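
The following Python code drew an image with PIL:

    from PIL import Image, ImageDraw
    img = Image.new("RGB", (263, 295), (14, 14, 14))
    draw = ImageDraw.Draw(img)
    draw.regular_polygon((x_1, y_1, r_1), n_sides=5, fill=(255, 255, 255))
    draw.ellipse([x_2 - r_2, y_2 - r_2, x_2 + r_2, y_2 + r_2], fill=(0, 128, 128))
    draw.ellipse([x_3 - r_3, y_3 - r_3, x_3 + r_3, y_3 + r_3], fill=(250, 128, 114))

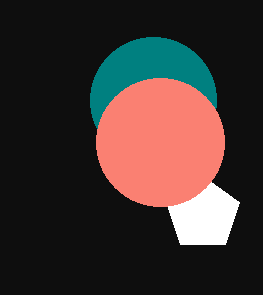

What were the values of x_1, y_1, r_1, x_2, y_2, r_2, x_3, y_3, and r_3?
x_1 = 203
y_1 = 214
r_1 = 38
x_2 = 153
y_2 = 100
r_2 = 63
x_3 = 160
y_3 = 142
r_3 = 64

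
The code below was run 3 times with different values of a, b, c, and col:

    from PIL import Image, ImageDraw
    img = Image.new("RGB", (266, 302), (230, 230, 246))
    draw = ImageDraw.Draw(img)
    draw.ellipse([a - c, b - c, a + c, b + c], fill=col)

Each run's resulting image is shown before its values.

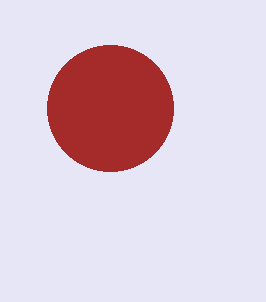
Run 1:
a = 110; b = 108; c = 63; col = 'brown'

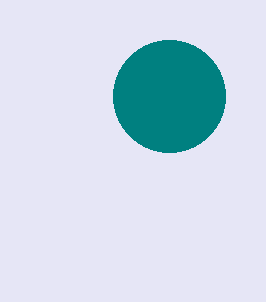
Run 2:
a = 169, b = 96, c = 56, col = 'teal'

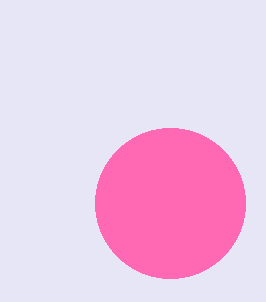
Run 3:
a = 170; b = 203; c = 75; col = 'hotpink'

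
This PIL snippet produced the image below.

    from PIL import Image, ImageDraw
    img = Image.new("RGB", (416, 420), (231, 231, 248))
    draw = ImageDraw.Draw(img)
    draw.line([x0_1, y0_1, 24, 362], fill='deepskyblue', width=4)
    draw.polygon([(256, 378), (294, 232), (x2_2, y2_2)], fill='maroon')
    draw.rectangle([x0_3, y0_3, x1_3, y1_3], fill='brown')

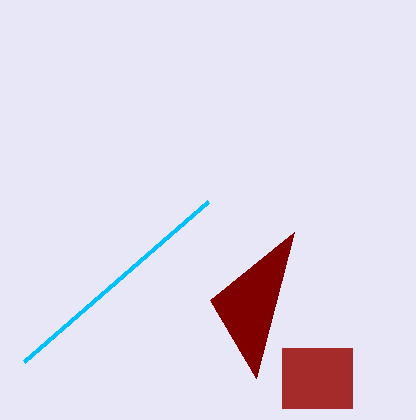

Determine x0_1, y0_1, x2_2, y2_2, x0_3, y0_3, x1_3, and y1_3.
x0_1 = 208; y0_1 = 202; x2_2 = 210; y2_2 = 300; x0_3 = 282; y0_3 = 348; x1_3 = 352; y1_3 = 408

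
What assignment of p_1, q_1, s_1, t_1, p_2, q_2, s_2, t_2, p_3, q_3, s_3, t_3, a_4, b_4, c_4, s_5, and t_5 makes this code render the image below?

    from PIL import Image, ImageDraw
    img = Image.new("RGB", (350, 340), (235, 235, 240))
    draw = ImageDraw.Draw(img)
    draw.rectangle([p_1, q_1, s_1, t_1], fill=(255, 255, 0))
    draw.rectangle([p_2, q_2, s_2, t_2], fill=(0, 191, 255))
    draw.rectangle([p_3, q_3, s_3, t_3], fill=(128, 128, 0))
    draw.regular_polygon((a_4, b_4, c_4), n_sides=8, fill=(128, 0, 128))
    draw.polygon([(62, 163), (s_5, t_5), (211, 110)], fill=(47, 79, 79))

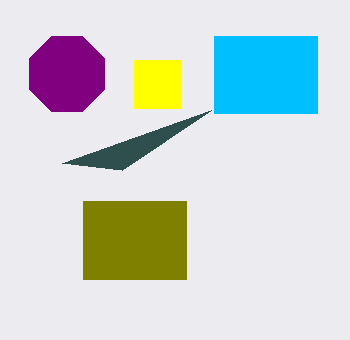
p_1 = 134; q_1 = 60; s_1 = 181; t_1 = 108; p_2 = 214; q_2 = 36; s_2 = 317; t_2 = 113; p_3 = 83; q_3 = 201; s_3 = 186; t_3 = 279; a_4 = 67; b_4 = 74; c_4 = 41; s_5 = 122; t_5 = 170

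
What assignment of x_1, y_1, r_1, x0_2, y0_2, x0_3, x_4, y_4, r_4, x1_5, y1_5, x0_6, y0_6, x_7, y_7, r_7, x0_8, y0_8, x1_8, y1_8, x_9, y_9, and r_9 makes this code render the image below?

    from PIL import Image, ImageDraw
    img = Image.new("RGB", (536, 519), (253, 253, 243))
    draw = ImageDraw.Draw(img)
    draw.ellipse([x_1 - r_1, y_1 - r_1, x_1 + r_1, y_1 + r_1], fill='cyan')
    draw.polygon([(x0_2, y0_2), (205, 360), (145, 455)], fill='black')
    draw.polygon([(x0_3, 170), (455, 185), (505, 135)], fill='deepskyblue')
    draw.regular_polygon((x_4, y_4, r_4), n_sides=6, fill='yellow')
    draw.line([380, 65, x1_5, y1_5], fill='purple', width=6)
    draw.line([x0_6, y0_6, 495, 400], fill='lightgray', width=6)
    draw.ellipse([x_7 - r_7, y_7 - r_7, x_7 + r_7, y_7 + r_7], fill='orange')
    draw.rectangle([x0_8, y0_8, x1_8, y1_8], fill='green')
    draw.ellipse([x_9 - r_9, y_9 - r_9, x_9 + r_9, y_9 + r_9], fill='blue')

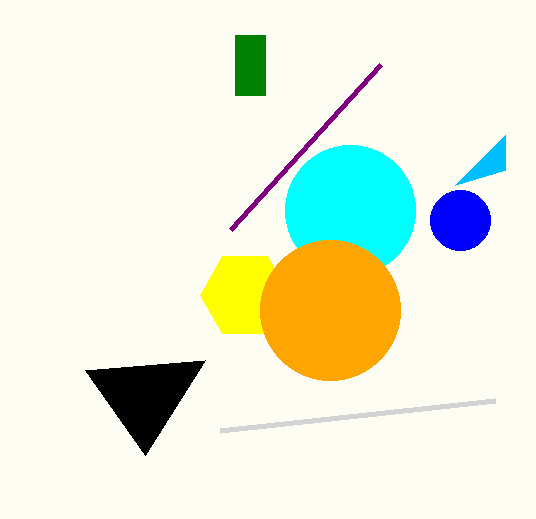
x_1 = 350
y_1 = 210
r_1 = 65
x0_2 = 85
y0_2 = 370
x0_3 = 505
x_4 = 245
y_4 = 295
r_4 = 45
x1_5 = 230
y1_5 = 230
x0_6 = 220
y0_6 = 430
x_7 = 330
y_7 = 310
r_7 = 70
x0_8 = 235
y0_8 = 35
x1_8 = 265
y1_8 = 95
x_9 = 460
y_9 = 220
r_9 = 30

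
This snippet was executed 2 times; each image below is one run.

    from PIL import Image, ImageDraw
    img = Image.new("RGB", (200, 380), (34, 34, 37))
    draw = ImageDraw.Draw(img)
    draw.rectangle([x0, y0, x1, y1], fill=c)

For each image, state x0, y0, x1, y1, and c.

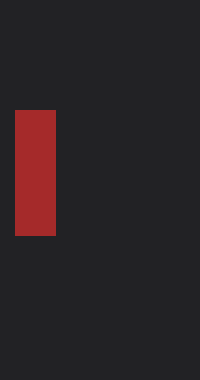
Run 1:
x0 = 15
y0 = 110
x1 = 55
y1 = 235
c = 'brown'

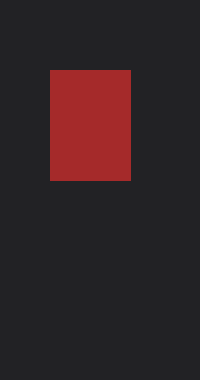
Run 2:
x0 = 50, y0 = 70, x1 = 130, y1 = 180, c = 'brown'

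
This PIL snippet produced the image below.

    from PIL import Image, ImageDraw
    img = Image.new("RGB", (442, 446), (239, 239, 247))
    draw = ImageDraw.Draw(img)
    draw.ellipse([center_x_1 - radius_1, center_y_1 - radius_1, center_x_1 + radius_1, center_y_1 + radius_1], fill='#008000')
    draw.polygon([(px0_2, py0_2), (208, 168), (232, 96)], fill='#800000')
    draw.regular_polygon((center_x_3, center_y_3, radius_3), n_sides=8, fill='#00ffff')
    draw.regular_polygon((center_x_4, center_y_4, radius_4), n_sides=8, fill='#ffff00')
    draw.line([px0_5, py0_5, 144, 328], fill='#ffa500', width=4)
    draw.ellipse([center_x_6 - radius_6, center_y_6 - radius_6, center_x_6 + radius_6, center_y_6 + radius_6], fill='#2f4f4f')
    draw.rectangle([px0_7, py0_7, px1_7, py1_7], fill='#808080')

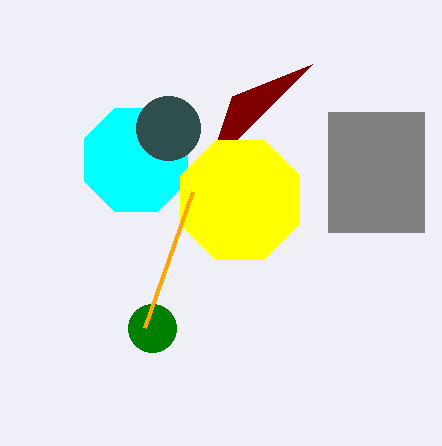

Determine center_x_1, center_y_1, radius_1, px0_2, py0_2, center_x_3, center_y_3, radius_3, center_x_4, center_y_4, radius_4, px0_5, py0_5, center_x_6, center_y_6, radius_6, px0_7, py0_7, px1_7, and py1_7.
center_x_1 = 152
center_y_1 = 328
radius_1 = 24
px0_2 = 312
py0_2 = 64
center_x_3 = 136
center_y_3 = 160
radius_3 = 56
center_x_4 = 240
center_y_4 = 200
radius_4 = 64
px0_5 = 192
py0_5 = 192
center_x_6 = 168
center_y_6 = 128
radius_6 = 32
px0_7 = 328
py0_7 = 112
px1_7 = 424
py1_7 = 232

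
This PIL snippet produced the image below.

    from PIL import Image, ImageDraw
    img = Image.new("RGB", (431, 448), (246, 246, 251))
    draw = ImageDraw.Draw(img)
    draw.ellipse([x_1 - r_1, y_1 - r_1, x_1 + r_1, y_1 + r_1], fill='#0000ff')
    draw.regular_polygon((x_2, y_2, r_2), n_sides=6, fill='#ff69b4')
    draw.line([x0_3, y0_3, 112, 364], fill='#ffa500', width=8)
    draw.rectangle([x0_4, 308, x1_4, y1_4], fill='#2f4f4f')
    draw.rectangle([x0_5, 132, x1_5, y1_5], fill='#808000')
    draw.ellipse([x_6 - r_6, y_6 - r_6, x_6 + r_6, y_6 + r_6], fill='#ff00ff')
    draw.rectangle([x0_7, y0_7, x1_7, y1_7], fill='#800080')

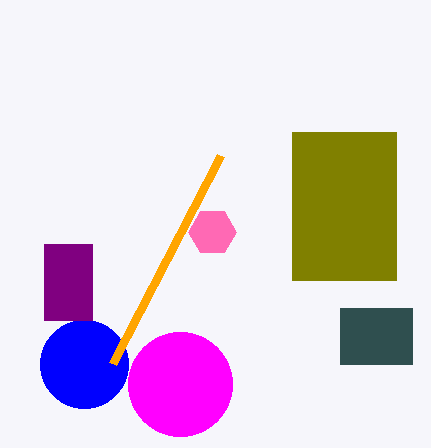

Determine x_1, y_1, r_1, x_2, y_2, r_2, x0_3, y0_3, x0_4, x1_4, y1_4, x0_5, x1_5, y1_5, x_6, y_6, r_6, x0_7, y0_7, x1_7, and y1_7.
x_1 = 84
y_1 = 364
r_1 = 44
x_2 = 212
y_2 = 232
r_2 = 24
x0_3 = 220
y0_3 = 156
x0_4 = 340
x1_4 = 412
y1_4 = 364
x0_5 = 292
x1_5 = 396
y1_5 = 280
x_6 = 180
y_6 = 384
r_6 = 52
x0_7 = 44
y0_7 = 244
x1_7 = 92
y1_7 = 320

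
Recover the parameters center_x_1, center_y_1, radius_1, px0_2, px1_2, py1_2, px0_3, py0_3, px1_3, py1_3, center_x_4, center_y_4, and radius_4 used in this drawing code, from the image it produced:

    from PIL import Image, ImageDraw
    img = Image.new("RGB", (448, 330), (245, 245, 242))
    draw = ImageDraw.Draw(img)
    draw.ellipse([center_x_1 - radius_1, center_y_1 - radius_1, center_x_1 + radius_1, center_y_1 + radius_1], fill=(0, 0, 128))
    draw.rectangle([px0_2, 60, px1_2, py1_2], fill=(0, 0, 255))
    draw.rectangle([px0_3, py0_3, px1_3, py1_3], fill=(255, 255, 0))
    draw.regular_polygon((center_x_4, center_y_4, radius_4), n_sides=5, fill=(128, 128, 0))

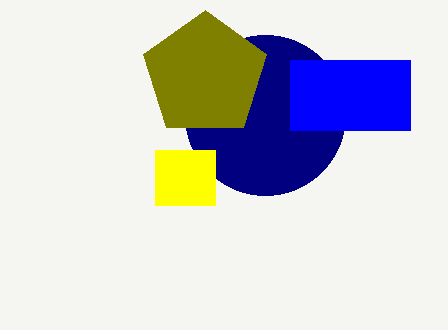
center_x_1 = 265; center_y_1 = 115; radius_1 = 80; px0_2 = 290; px1_2 = 410; py1_2 = 130; px0_3 = 155; py0_3 = 150; px1_3 = 215; py1_3 = 205; center_x_4 = 205; center_y_4 = 75; radius_4 = 65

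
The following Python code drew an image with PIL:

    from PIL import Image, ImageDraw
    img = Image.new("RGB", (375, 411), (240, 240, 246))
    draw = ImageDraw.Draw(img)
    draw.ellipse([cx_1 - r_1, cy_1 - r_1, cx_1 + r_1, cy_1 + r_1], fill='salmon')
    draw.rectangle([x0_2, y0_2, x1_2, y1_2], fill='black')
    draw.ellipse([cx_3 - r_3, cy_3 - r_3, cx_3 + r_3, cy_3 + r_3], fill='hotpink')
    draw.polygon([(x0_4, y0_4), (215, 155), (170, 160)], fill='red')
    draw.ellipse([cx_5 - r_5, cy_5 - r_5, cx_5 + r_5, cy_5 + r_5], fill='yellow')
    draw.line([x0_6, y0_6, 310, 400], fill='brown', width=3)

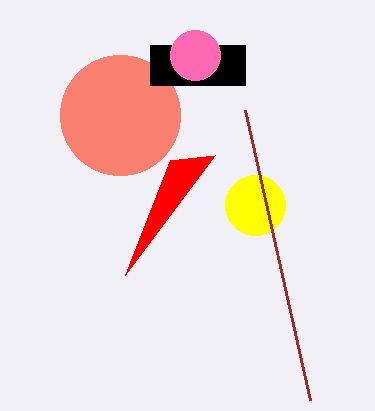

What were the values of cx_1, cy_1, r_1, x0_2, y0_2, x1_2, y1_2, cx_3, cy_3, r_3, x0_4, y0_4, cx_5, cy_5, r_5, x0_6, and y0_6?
cx_1 = 120, cy_1 = 115, r_1 = 60, x0_2 = 150, y0_2 = 45, x1_2 = 245, y1_2 = 85, cx_3 = 195, cy_3 = 55, r_3 = 25, x0_4 = 125, y0_4 = 275, cx_5 = 255, cy_5 = 205, r_5 = 30, x0_6 = 245, y0_6 = 110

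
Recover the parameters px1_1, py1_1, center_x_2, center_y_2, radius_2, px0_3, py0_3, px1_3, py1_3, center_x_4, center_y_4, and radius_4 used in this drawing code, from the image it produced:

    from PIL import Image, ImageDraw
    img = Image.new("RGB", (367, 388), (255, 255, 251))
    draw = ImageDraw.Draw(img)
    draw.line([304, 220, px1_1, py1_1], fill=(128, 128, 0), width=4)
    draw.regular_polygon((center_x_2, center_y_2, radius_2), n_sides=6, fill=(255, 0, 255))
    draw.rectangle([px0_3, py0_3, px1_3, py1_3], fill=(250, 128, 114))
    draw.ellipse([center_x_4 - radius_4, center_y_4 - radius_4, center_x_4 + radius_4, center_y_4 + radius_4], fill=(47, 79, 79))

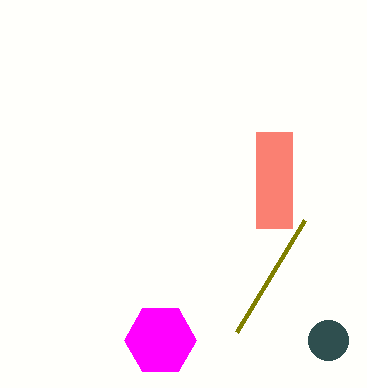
px1_1 = 236, py1_1 = 332, center_x_2 = 160, center_y_2 = 340, radius_2 = 36, px0_3 = 256, py0_3 = 132, px1_3 = 292, py1_3 = 228, center_x_4 = 328, center_y_4 = 340, radius_4 = 20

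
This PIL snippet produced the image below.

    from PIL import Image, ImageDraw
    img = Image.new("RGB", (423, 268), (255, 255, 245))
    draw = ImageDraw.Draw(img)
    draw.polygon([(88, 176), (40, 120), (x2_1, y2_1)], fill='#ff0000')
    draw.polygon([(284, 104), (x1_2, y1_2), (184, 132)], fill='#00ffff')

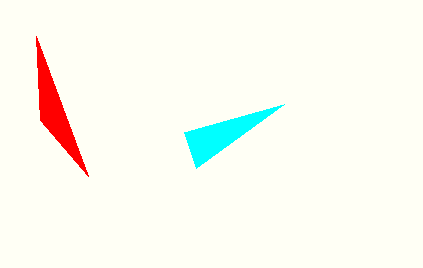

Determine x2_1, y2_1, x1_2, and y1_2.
x2_1 = 36, y2_1 = 36, x1_2 = 196, y1_2 = 168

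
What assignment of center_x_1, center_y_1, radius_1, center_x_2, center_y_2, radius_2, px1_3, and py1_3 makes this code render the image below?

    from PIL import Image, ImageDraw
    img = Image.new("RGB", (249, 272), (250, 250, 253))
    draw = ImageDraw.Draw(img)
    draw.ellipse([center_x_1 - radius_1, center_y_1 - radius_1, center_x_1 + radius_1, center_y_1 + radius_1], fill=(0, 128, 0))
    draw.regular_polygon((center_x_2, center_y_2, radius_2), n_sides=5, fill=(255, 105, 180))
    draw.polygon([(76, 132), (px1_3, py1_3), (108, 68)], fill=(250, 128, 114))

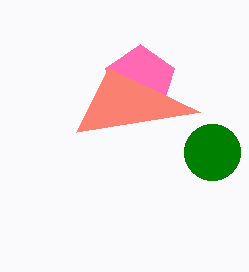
center_x_1 = 212; center_y_1 = 152; radius_1 = 28; center_x_2 = 140; center_y_2 = 80; radius_2 = 36; px1_3 = 200; py1_3 = 112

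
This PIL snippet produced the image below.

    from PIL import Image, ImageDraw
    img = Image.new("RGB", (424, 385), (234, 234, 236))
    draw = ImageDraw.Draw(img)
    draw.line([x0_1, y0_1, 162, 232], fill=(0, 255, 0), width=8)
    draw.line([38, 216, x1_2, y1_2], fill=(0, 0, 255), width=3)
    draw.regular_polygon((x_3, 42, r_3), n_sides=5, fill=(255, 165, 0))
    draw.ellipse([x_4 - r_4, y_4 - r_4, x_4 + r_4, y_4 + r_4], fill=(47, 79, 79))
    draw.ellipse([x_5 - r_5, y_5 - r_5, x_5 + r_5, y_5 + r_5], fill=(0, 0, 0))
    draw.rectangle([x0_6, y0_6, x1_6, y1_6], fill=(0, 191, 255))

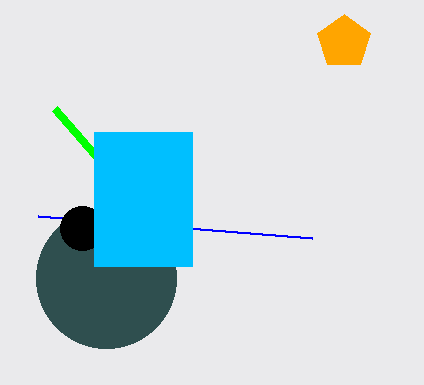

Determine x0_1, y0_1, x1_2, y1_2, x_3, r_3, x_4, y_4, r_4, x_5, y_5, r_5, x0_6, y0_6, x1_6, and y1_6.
x0_1 = 54
y0_1 = 108
x1_2 = 312
y1_2 = 238
x_3 = 344
r_3 = 28
x_4 = 106
y_4 = 278
r_4 = 70
x_5 = 82
y_5 = 228
r_5 = 22
x0_6 = 94
y0_6 = 132
x1_6 = 192
y1_6 = 266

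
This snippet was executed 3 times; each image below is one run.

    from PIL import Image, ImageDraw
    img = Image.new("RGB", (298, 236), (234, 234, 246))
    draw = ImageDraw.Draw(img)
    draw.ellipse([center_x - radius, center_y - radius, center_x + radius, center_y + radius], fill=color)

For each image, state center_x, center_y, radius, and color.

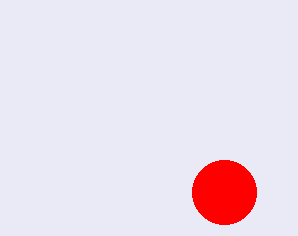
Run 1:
center_x = 224
center_y = 192
radius = 32
color = 'red'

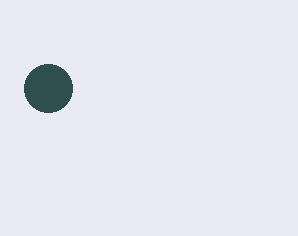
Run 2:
center_x = 48, center_y = 88, radius = 24, color = 'darkslategray'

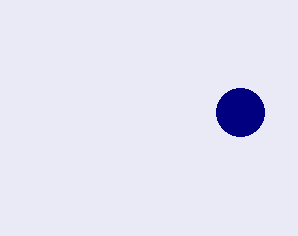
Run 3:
center_x = 240
center_y = 112
radius = 24
color = 'navy'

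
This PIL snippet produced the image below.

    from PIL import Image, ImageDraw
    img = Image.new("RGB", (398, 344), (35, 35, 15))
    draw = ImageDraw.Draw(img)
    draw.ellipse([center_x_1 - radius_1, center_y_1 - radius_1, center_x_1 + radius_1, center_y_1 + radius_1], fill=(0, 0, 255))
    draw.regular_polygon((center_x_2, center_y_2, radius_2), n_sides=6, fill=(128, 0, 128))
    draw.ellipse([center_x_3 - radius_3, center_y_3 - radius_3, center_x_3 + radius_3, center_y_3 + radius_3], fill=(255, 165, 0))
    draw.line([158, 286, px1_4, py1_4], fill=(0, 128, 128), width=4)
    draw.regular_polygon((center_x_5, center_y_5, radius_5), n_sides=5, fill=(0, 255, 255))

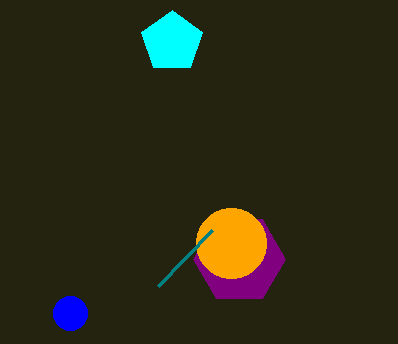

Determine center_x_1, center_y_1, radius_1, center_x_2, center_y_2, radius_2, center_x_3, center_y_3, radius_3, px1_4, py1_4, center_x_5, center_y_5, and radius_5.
center_x_1 = 70; center_y_1 = 313; radius_1 = 17; center_x_2 = 239; center_y_2 = 259; radius_2 = 46; center_x_3 = 231; center_y_3 = 243; radius_3 = 35; px1_4 = 212; py1_4 = 230; center_x_5 = 172; center_y_5 = 42; radius_5 = 32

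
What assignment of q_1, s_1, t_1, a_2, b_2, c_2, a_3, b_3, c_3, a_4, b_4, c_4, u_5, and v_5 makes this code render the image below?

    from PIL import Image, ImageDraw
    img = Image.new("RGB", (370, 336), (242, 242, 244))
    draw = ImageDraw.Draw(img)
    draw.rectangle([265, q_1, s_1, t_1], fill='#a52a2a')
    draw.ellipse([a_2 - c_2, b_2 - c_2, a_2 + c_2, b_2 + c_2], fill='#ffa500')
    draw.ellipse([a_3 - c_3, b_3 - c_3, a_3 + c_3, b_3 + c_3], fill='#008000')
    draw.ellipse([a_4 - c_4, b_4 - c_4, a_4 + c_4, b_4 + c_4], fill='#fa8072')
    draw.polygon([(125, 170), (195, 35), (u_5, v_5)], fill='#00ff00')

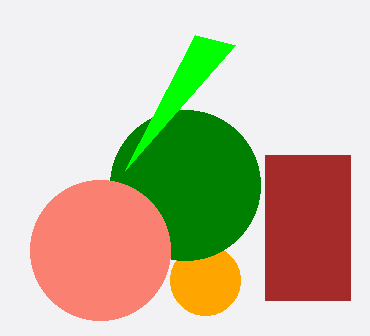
q_1 = 155, s_1 = 350, t_1 = 300, a_2 = 205, b_2 = 280, c_2 = 35, a_3 = 185, b_3 = 185, c_3 = 75, a_4 = 100, b_4 = 250, c_4 = 70, u_5 = 235, v_5 = 45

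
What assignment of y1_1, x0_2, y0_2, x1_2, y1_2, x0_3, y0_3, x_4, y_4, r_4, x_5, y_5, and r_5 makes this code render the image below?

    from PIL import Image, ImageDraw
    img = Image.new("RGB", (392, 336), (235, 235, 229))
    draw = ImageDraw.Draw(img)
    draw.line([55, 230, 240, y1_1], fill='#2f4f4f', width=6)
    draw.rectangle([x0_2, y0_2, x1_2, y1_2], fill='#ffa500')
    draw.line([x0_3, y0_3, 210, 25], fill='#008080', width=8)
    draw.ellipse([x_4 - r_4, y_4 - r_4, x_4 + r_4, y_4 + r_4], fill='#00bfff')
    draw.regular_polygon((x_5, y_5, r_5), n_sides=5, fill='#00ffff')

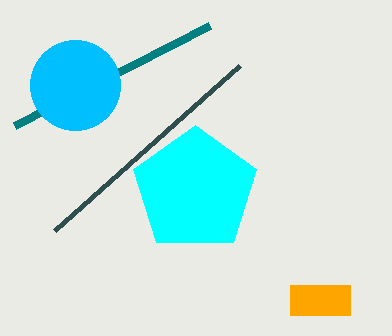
y1_1 = 65; x0_2 = 290; y0_2 = 285; x1_2 = 350; y1_2 = 315; x0_3 = 15; y0_3 = 125; x_4 = 75; y_4 = 85; r_4 = 45; x_5 = 195; y_5 = 190; r_5 = 65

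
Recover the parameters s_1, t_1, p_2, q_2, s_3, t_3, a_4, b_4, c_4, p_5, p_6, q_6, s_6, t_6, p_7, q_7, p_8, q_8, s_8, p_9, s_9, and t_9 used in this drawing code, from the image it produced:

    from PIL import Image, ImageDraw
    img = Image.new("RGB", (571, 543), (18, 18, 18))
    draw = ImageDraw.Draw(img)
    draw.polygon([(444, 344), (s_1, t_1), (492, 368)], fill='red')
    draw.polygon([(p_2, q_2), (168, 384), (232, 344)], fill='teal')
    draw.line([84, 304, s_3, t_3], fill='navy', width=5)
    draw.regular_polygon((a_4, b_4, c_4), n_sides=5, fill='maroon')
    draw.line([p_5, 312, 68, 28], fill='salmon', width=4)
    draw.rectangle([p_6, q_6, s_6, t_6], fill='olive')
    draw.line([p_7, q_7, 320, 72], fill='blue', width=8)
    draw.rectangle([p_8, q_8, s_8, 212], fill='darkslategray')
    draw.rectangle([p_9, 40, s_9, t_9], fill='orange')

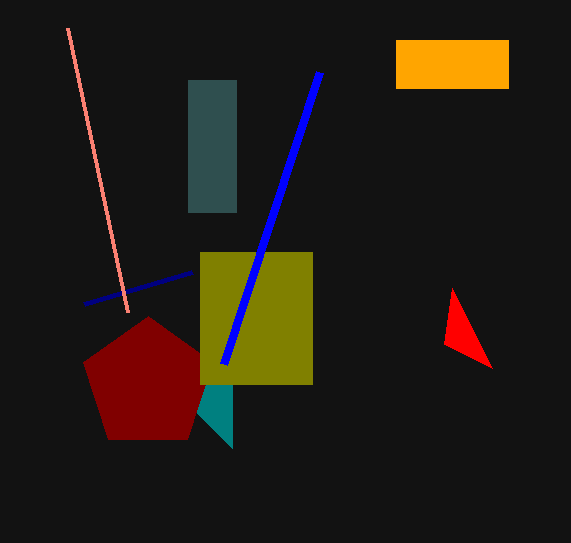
s_1 = 452; t_1 = 288; p_2 = 232; q_2 = 448; s_3 = 192; t_3 = 272; a_4 = 148; b_4 = 384; c_4 = 68; p_5 = 128; p_6 = 200; q_6 = 252; s_6 = 312; t_6 = 384; p_7 = 224; q_7 = 364; p_8 = 188; q_8 = 80; s_8 = 236; p_9 = 396; s_9 = 508; t_9 = 88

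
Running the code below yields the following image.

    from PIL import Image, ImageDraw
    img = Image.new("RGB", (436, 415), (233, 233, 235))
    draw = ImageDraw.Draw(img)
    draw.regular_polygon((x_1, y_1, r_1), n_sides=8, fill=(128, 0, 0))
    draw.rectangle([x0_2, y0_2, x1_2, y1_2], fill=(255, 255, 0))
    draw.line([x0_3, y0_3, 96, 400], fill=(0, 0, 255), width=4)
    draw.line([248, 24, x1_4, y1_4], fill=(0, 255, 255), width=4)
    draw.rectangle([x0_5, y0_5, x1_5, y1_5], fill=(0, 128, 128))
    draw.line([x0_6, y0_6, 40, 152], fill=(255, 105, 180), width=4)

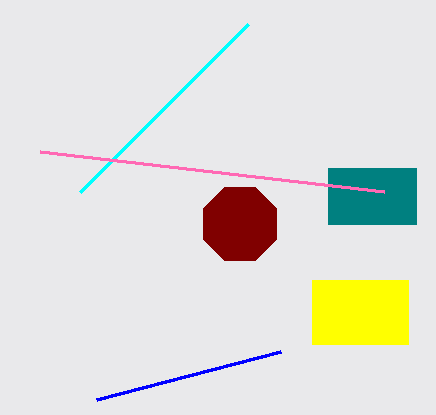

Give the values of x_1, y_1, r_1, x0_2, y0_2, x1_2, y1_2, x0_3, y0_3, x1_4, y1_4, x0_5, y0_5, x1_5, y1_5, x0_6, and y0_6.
x_1 = 240
y_1 = 224
r_1 = 40
x0_2 = 312
y0_2 = 280
x1_2 = 408
y1_2 = 344
x0_3 = 280
y0_3 = 352
x1_4 = 80
y1_4 = 192
x0_5 = 328
y0_5 = 168
x1_5 = 416
y1_5 = 224
x0_6 = 384
y0_6 = 192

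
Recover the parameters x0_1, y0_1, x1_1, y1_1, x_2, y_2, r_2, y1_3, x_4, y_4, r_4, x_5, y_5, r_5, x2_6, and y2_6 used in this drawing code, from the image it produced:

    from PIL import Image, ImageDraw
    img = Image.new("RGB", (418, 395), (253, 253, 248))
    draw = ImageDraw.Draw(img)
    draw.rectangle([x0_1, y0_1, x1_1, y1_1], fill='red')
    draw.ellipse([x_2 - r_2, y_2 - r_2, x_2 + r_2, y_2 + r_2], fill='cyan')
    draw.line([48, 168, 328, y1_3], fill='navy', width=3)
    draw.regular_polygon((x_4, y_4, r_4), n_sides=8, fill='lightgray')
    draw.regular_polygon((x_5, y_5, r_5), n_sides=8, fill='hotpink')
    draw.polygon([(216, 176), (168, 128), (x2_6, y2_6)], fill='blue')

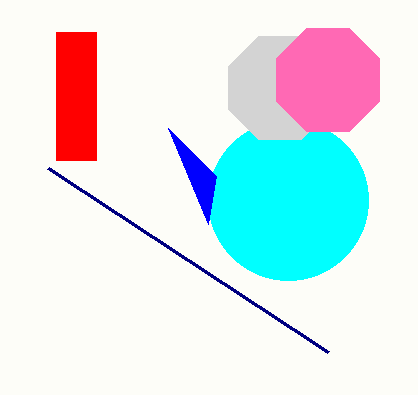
x0_1 = 56, y0_1 = 32, x1_1 = 96, y1_1 = 160, x_2 = 288, y_2 = 200, r_2 = 80, y1_3 = 352, x_4 = 280, y_4 = 88, r_4 = 56, x_5 = 328, y_5 = 80, r_5 = 56, x2_6 = 208, y2_6 = 224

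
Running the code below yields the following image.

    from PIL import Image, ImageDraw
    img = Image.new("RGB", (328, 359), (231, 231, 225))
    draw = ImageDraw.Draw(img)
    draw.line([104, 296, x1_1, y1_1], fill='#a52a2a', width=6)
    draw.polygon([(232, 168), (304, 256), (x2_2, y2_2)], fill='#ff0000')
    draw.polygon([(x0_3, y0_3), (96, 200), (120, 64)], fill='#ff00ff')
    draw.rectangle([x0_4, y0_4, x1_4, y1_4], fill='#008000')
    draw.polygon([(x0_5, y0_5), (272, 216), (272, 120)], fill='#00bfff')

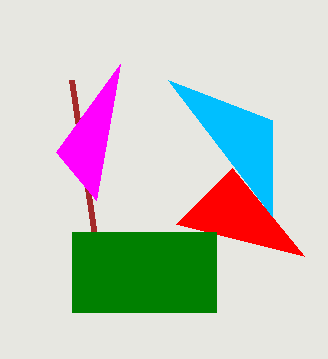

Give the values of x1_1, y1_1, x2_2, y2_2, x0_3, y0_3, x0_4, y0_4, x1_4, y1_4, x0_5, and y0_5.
x1_1 = 72
y1_1 = 80
x2_2 = 176
y2_2 = 224
x0_3 = 56
y0_3 = 152
x0_4 = 72
y0_4 = 232
x1_4 = 216
y1_4 = 312
x0_5 = 168
y0_5 = 80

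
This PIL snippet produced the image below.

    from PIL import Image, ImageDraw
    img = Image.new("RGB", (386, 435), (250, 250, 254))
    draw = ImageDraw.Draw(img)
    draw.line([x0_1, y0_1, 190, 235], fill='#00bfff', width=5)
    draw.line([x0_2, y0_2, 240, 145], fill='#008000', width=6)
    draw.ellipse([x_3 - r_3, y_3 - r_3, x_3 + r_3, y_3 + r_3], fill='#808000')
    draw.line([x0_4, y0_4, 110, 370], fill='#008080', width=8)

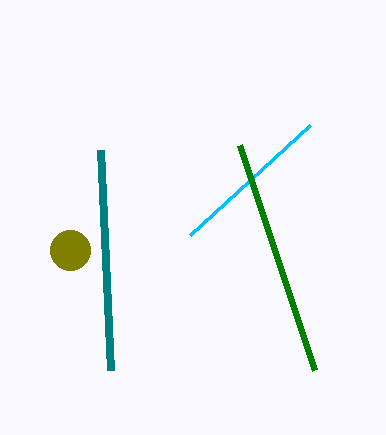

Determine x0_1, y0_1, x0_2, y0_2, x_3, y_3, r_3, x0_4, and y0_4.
x0_1 = 310, y0_1 = 125, x0_2 = 315, y0_2 = 370, x_3 = 70, y_3 = 250, r_3 = 20, x0_4 = 100, y0_4 = 150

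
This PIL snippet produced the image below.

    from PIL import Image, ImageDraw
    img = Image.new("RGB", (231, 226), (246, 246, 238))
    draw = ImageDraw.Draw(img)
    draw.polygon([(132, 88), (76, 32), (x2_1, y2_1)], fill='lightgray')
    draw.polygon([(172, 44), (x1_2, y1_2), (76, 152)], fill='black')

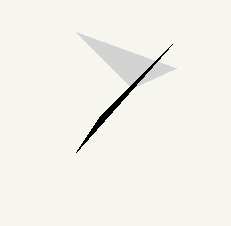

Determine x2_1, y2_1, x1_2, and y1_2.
x2_1 = 176; y2_1 = 68; x1_2 = 100; y1_2 = 116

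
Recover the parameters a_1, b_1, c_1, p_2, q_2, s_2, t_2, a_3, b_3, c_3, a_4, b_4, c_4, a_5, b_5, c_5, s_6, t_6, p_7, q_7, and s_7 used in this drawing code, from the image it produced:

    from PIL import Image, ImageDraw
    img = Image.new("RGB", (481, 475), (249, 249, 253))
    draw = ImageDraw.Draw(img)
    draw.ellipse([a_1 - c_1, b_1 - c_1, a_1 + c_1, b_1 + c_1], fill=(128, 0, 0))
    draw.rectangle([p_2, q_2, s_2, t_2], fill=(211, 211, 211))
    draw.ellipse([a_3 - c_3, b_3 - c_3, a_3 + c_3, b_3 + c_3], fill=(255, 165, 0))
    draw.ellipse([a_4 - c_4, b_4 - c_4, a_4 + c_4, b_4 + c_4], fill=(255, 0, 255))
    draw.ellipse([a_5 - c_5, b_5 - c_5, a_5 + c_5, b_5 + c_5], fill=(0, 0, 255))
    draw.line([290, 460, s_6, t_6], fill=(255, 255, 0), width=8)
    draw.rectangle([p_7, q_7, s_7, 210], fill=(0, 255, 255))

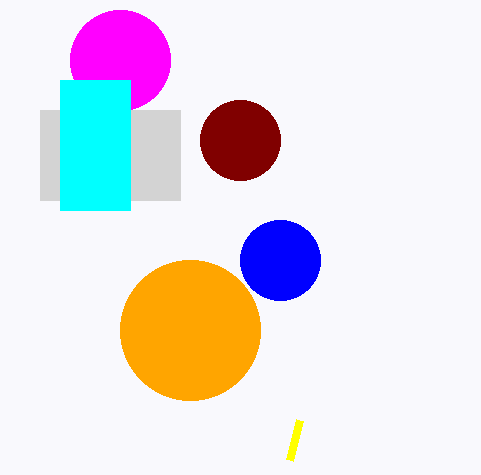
a_1 = 240, b_1 = 140, c_1 = 40, p_2 = 40, q_2 = 110, s_2 = 180, t_2 = 200, a_3 = 190, b_3 = 330, c_3 = 70, a_4 = 120, b_4 = 60, c_4 = 50, a_5 = 280, b_5 = 260, c_5 = 40, s_6 = 300, t_6 = 420, p_7 = 60, q_7 = 80, s_7 = 130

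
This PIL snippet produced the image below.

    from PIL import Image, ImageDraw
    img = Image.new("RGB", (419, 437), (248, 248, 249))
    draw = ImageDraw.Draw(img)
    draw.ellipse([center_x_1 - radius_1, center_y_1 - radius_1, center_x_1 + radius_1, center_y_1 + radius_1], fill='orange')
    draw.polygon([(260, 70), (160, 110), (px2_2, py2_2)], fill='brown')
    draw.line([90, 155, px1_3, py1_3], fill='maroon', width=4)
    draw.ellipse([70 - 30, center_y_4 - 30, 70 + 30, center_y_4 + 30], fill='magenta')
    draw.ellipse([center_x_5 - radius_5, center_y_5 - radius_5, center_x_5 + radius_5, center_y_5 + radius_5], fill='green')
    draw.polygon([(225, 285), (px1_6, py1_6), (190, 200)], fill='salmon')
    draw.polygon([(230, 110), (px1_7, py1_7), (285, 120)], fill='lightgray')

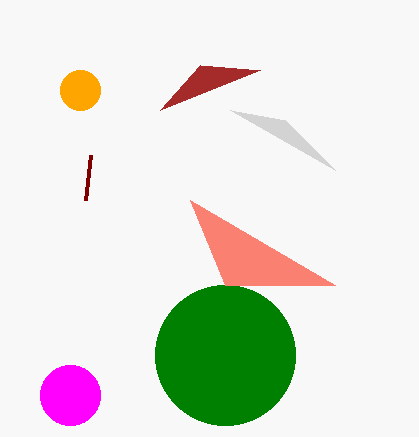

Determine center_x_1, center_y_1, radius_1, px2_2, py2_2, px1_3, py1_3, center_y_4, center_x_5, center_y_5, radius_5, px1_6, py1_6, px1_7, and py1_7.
center_x_1 = 80, center_y_1 = 90, radius_1 = 20, px2_2 = 200, py2_2 = 65, px1_3 = 85, py1_3 = 200, center_y_4 = 395, center_x_5 = 225, center_y_5 = 355, radius_5 = 70, px1_6 = 335, py1_6 = 285, px1_7 = 335, py1_7 = 170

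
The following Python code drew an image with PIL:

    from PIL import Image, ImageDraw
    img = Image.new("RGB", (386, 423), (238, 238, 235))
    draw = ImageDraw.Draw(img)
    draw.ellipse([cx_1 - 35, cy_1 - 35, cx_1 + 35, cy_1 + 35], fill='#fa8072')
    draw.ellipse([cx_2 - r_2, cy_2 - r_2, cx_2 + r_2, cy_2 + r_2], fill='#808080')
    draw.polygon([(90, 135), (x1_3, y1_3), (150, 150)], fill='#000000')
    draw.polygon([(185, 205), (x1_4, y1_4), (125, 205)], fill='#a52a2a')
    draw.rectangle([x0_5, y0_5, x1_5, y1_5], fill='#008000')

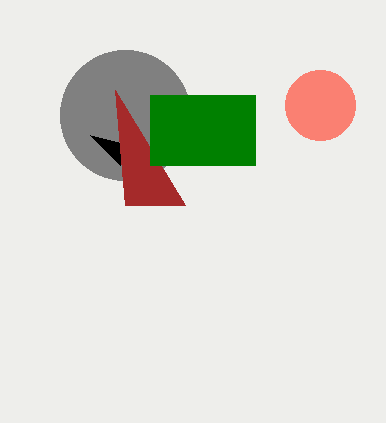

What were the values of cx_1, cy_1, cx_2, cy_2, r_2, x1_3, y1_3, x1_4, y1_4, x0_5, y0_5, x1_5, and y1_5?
cx_1 = 320, cy_1 = 105, cx_2 = 125, cy_2 = 115, r_2 = 65, x1_3 = 120, y1_3 = 165, x1_4 = 115, y1_4 = 90, x0_5 = 150, y0_5 = 95, x1_5 = 255, y1_5 = 165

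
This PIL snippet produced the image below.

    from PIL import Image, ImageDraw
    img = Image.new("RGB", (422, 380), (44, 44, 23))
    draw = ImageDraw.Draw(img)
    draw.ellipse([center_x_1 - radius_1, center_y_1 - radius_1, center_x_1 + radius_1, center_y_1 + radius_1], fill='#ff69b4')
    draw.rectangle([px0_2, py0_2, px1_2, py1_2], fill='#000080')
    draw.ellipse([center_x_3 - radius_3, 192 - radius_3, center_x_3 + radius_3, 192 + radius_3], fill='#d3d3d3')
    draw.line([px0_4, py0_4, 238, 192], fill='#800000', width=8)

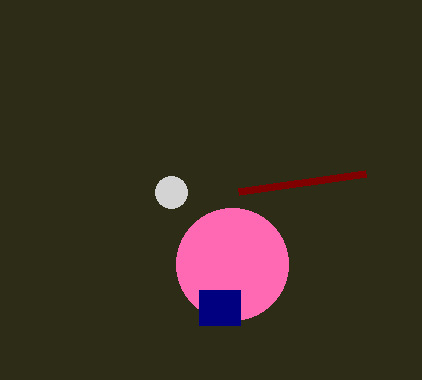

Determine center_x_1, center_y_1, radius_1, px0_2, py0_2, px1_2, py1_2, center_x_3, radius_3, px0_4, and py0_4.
center_x_1 = 232
center_y_1 = 264
radius_1 = 56
px0_2 = 199
py0_2 = 290
px1_2 = 240
py1_2 = 325
center_x_3 = 171
radius_3 = 16
px0_4 = 365
py0_4 = 174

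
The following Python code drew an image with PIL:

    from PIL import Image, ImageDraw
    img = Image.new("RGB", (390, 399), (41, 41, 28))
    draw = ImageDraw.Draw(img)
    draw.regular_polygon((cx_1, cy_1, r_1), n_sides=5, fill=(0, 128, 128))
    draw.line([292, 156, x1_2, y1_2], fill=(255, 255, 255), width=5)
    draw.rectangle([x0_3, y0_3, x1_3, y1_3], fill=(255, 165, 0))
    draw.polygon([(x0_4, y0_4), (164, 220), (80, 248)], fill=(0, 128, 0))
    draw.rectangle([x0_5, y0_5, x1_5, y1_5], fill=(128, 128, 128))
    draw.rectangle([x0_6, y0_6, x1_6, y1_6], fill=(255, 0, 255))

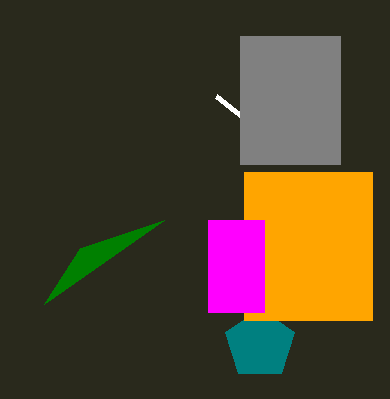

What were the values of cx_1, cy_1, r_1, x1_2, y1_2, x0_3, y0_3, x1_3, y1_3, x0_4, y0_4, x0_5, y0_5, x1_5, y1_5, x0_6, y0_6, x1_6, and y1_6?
cx_1 = 260
cy_1 = 344
r_1 = 36
x1_2 = 216
y1_2 = 96
x0_3 = 244
y0_3 = 172
x1_3 = 372
y1_3 = 320
x0_4 = 44
y0_4 = 304
x0_5 = 240
y0_5 = 36
x1_5 = 340
y1_5 = 164
x0_6 = 208
y0_6 = 220
x1_6 = 264
y1_6 = 312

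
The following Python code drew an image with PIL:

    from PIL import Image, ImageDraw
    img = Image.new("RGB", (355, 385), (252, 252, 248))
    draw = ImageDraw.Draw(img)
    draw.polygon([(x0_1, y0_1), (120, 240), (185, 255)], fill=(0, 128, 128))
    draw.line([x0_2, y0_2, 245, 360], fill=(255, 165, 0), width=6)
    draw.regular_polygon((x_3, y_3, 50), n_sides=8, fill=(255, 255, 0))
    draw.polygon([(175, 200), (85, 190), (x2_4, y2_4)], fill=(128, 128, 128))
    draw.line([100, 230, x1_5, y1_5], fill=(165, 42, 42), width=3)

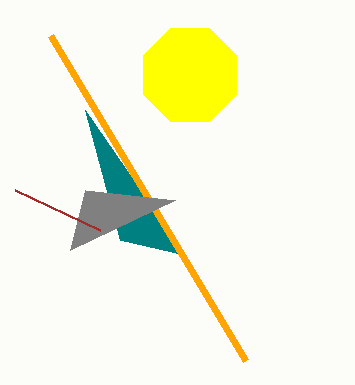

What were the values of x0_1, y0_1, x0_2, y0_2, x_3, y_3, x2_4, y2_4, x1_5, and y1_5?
x0_1 = 85; y0_1 = 110; x0_2 = 50; y0_2 = 35; x_3 = 190; y_3 = 75; x2_4 = 70; y2_4 = 250; x1_5 = 15; y1_5 = 190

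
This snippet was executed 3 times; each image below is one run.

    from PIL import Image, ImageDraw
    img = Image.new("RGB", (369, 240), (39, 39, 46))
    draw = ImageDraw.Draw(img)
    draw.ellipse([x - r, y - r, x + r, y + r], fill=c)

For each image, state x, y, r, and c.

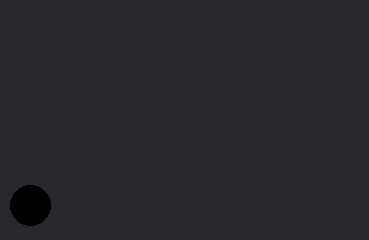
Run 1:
x = 30
y = 205
r = 20
c = 'black'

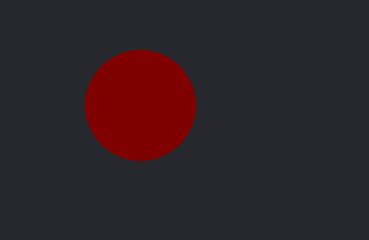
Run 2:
x = 140
y = 105
r = 55
c = 'maroon'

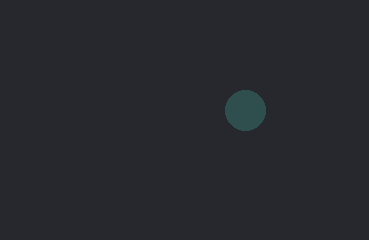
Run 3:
x = 245; y = 110; r = 20; c = 'darkslategray'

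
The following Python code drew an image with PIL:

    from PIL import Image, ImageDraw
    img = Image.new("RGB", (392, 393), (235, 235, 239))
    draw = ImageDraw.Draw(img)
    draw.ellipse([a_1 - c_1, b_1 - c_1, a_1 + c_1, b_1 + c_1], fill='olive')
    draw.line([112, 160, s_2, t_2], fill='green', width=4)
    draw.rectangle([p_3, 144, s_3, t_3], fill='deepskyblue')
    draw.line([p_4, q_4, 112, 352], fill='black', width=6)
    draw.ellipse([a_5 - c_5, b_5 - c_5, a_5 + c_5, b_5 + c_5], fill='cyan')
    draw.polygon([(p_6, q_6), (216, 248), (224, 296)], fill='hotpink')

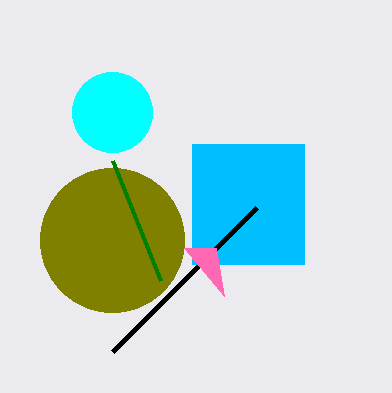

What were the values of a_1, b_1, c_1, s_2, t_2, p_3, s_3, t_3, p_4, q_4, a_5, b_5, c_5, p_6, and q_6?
a_1 = 112, b_1 = 240, c_1 = 72, s_2 = 160, t_2 = 280, p_3 = 192, s_3 = 304, t_3 = 264, p_4 = 256, q_4 = 208, a_5 = 112, b_5 = 112, c_5 = 40, p_6 = 184, q_6 = 248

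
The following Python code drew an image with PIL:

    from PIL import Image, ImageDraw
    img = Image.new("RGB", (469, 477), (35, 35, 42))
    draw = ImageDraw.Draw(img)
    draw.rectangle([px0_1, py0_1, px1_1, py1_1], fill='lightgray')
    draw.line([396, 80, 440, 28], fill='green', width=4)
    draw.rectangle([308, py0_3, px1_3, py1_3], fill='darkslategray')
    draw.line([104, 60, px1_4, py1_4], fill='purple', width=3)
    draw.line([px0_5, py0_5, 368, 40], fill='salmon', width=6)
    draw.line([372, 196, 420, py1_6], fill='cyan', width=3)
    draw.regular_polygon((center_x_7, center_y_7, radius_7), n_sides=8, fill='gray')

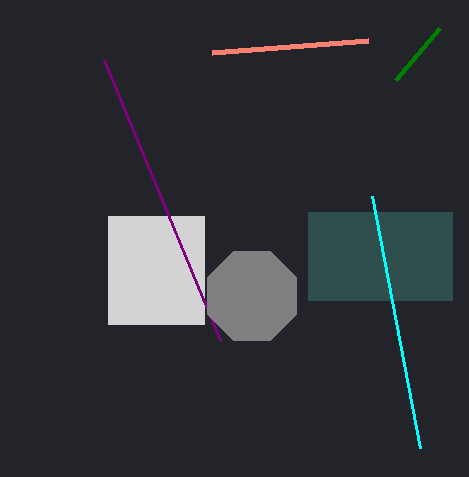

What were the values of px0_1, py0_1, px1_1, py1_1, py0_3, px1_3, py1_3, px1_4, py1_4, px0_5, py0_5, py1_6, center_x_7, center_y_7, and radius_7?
px0_1 = 108
py0_1 = 216
px1_1 = 204
py1_1 = 324
py0_3 = 212
px1_3 = 452
py1_3 = 300
px1_4 = 220
py1_4 = 340
px0_5 = 212
py0_5 = 52
py1_6 = 448
center_x_7 = 252
center_y_7 = 296
radius_7 = 48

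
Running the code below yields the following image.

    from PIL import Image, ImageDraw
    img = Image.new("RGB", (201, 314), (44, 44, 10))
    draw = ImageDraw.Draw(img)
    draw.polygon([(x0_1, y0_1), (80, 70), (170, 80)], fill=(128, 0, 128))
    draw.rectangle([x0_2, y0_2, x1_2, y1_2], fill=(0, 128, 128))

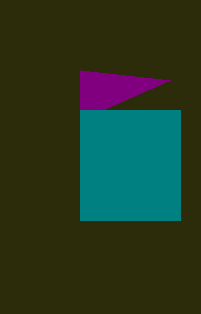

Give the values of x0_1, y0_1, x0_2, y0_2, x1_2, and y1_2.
x0_1 = 80
y0_1 = 120
x0_2 = 80
y0_2 = 110
x1_2 = 180
y1_2 = 220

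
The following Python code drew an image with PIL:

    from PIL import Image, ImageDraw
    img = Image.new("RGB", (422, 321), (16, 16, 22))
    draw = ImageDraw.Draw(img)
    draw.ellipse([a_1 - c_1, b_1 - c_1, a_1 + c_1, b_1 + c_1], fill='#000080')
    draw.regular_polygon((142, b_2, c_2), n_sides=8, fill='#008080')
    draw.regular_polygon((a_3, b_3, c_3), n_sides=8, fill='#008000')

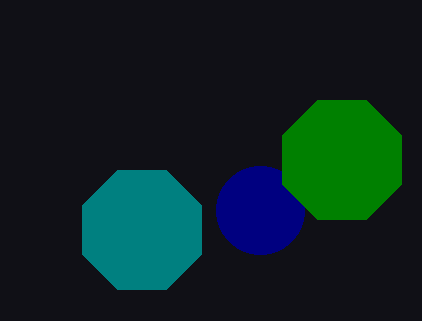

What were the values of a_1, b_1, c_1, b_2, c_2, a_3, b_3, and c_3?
a_1 = 260, b_1 = 210, c_1 = 44, b_2 = 230, c_2 = 64, a_3 = 342, b_3 = 160, c_3 = 64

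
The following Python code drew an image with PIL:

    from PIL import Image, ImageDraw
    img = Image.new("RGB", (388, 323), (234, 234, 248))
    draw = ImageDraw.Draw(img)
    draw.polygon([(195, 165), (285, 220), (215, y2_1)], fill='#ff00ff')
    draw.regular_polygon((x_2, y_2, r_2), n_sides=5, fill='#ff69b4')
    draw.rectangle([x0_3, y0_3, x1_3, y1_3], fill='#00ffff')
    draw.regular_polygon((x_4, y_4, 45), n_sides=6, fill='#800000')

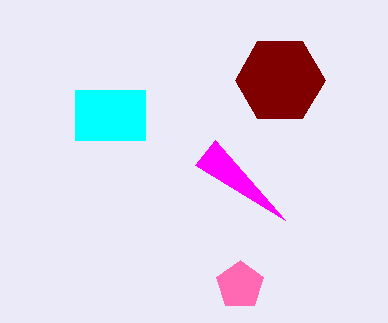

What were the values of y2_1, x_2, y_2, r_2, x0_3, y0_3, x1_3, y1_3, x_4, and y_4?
y2_1 = 140
x_2 = 240
y_2 = 285
r_2 = 25
x0_3 = 75
y0_3 = 90
x1_3 = 145
y1_3 = 140
x_4 = 280
y_4 = 80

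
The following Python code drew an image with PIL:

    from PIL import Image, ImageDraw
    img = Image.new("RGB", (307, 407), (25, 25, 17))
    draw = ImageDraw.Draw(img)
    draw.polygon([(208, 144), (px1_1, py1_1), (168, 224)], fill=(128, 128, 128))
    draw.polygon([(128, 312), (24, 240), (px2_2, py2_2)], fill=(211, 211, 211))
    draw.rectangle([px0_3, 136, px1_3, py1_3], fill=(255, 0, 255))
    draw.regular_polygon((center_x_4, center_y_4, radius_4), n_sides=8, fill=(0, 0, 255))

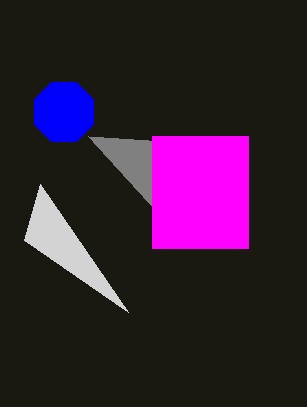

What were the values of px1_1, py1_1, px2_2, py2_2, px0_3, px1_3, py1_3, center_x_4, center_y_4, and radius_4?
px1_1 = 88, py1_1 = 136, px2_2 = 40, py2_2 = 184, px0_3 = 152, px1_3 = 248, py1_3 = 248, center_x_4 = 64, center_y_4 = 112, radius_4 = 32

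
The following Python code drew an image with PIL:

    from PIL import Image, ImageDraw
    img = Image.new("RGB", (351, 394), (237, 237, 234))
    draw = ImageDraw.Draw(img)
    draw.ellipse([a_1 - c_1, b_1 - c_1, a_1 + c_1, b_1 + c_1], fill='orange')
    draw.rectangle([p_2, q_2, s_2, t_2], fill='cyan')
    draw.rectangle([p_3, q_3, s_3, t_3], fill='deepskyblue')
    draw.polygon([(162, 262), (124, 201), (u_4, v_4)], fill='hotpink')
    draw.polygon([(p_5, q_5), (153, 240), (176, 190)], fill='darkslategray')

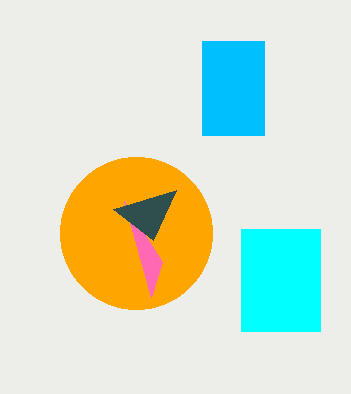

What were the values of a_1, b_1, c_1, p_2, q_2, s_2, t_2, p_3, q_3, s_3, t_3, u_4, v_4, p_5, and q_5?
a_1 = 136, b_1 = 233, c_1 = 76, p_2 = 241, q_2 = 229, s_2 = 320, t_2 = 331, p_3 = 202, q_3 = 41, s_3 = 264, t_3 = 135, u_4 = 151, v_4 = 297, p_5 = 113, q_5 = 209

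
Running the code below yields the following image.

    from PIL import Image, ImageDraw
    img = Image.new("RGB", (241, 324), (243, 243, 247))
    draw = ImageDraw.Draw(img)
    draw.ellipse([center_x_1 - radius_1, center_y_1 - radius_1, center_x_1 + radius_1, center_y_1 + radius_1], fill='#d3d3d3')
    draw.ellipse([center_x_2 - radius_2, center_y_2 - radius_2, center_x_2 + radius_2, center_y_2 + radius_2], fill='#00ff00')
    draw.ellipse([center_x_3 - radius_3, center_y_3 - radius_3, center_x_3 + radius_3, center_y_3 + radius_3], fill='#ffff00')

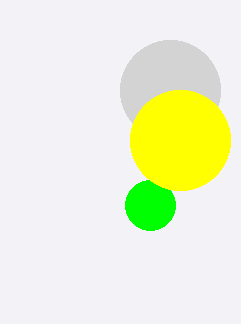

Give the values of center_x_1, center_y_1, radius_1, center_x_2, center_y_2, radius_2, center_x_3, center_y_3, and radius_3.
center_x_1 = 170
center_y_1 = 90
radius_1 = 50
center_x_2 = 150
center_y_2 = 205
radius_2 = 25
center_x_3 = 180
center_y_3 = 140
radius_3 = 50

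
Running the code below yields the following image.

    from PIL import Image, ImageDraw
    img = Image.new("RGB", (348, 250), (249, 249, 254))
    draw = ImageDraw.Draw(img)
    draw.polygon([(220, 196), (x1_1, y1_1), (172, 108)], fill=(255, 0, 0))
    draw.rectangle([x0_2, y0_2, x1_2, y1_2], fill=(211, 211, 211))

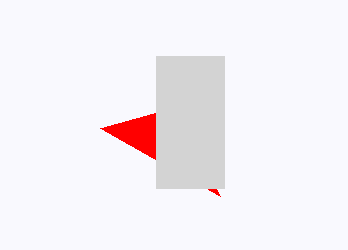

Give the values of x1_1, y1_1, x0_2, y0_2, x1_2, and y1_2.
x1_1 = 100, y1_1 = 128, x0_2 = 156, y0_2 = 56, x1_2 = 224, y1_2 = 188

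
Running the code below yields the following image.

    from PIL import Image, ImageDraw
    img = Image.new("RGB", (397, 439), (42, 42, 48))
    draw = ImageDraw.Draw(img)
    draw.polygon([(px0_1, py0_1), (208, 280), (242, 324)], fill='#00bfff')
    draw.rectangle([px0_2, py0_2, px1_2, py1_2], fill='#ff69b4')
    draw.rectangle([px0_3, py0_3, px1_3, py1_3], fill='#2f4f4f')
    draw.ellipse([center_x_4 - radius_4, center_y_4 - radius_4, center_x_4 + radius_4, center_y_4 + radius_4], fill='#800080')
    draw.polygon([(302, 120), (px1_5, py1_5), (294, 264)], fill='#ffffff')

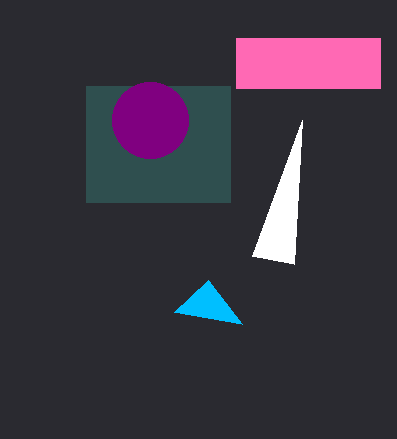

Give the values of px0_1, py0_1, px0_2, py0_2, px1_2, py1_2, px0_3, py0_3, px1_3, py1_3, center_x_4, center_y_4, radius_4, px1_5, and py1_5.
px0_1 = 174, py0_1 = 312, px0_2 = 236, py0_2 = 38, px1_2 = 380, py1_2 = 88, px0_3 = 86, py0_3 = 86, px1_3 = 230, py1_3 = 202, center_x_4 = 150, center_y_4 = 120, radius_4 = 38, px1_5 = 252, py1_5 = 256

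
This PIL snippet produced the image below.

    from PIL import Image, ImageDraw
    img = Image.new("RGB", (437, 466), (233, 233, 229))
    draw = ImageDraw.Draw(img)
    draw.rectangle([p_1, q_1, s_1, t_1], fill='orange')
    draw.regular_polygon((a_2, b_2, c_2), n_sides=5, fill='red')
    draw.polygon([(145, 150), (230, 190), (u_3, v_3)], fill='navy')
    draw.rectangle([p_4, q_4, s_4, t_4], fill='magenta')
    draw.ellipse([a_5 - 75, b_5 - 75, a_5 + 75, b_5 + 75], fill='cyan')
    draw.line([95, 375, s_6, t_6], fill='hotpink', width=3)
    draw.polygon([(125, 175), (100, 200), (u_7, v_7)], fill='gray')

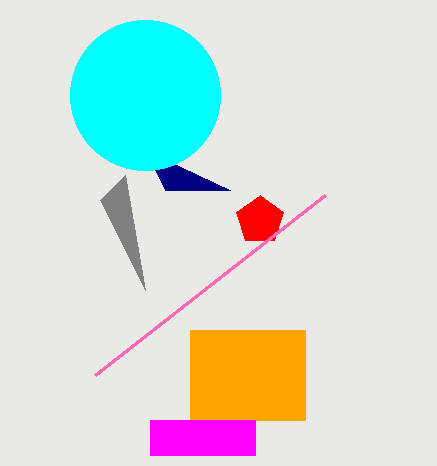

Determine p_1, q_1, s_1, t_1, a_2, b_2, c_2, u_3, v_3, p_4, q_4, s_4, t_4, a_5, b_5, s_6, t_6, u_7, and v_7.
p_1 = 190; q_1 = 330; s_1 = 305; t_1 = 420; a_2 = 260; b_2 = 220; c_2 = 25; u_3 = 165; v_3 = 190; p_4 = 150; q_4 = 420; s_4 = 255; t_4 = 455; a_5 = 145; b_5 = 95; s_6 = 325; t_6 = 195; u_7 = 145; v_7 = 290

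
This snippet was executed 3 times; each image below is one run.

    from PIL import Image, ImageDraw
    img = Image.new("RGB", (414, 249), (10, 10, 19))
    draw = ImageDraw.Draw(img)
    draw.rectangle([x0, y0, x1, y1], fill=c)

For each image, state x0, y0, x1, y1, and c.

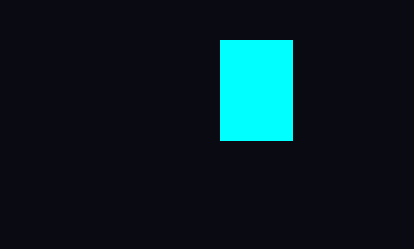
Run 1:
x0 = 220, y0 = 40, x1 = 292, y1 = 140, c = 'cyan'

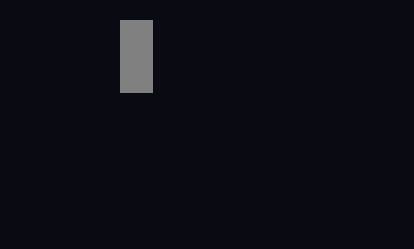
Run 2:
x0 = 120
y0 = 20
x1 = 152
y1 = 92
c = 'gray'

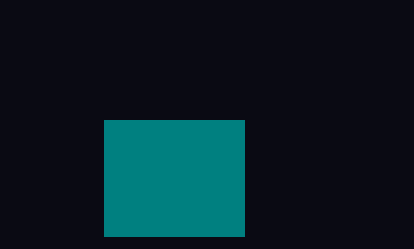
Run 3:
x0 = 104
y0 = 120
x1 = 244
y1 = 236
c = 'teal'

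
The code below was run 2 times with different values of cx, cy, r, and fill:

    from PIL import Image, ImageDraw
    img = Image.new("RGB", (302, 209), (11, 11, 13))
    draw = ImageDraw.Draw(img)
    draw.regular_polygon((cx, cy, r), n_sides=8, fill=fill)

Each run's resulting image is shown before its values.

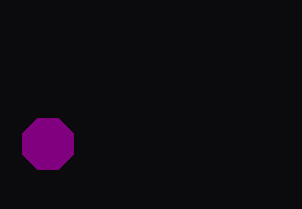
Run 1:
cx = 48
cy = 144
r = 28
fill = 'purple'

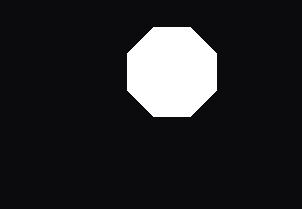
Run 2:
cx = 172, cy = 72, r = 48, fill = 'white'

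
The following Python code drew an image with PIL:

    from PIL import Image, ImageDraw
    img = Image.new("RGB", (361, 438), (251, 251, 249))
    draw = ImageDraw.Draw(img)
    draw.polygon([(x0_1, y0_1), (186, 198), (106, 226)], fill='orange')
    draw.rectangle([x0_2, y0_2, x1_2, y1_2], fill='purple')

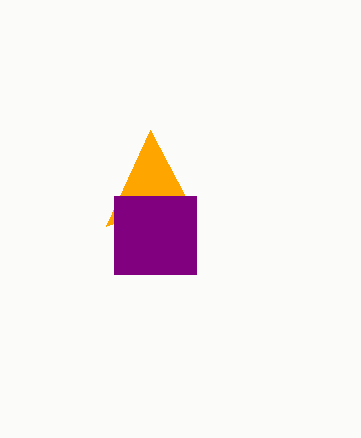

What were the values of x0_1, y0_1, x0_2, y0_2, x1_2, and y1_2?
x0_1 = 150; y0_1 = 130; x0_2 = 114; y0_2 = 196; x1_2 = 196; y1_2 = 274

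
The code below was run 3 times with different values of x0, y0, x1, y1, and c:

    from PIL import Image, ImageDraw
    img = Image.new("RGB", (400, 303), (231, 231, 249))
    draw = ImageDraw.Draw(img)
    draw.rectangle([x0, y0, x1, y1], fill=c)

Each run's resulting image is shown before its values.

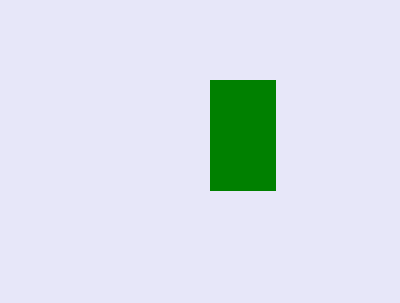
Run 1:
x0 = 210, y0 = 80, x1 = 275, y1 = 190, c = 'green'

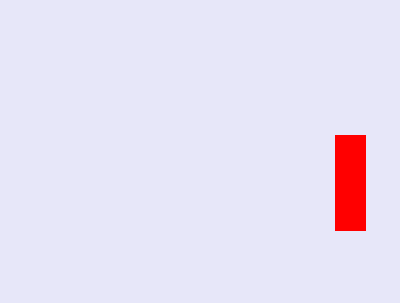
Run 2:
x0 = 335
y0 = 135
x1 = 365
y1 = 230
c = 'red'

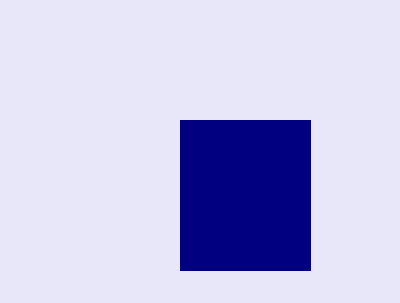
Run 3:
x0 = 180; y0 = 120; x1 = 310; y1 = 270; c = 'navy'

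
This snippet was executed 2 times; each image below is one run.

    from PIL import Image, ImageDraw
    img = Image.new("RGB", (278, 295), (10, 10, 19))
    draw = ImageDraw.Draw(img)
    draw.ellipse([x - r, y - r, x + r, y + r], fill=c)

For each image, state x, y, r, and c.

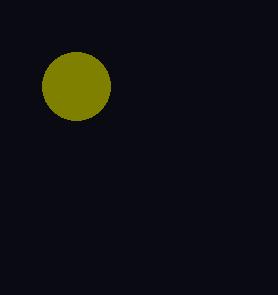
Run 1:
x = 76, y = 86, r = 34, c = 'olive'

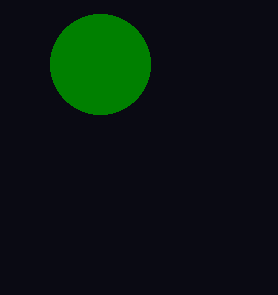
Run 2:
x = 100
y = 64
r = 50
c = 'green'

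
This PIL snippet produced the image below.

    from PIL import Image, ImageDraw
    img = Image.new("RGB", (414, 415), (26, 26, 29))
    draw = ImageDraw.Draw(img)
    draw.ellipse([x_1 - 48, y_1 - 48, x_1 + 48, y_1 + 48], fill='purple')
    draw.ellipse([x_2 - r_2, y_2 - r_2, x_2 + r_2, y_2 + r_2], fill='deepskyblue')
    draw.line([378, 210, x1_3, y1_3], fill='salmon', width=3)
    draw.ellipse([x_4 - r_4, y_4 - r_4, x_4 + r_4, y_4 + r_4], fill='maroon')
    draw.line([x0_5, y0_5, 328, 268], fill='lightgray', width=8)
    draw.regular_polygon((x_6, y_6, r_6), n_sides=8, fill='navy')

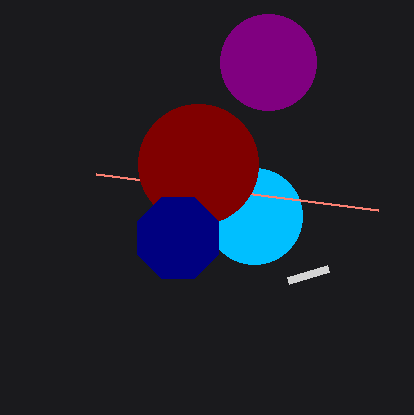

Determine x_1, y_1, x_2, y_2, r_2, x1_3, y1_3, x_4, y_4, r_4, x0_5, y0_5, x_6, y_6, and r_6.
x_1 = 268, y_1 = 62, x_2 = 254, y_2 = 216, r_2 = 48, x1_3 = 96, y1_3 = 174, x_4 = 198, y_4 = 164, r_4 = 60, x0_5 = 288, y0_5 = 280, x_6 = 178, y_6 = 238, r_6 = 44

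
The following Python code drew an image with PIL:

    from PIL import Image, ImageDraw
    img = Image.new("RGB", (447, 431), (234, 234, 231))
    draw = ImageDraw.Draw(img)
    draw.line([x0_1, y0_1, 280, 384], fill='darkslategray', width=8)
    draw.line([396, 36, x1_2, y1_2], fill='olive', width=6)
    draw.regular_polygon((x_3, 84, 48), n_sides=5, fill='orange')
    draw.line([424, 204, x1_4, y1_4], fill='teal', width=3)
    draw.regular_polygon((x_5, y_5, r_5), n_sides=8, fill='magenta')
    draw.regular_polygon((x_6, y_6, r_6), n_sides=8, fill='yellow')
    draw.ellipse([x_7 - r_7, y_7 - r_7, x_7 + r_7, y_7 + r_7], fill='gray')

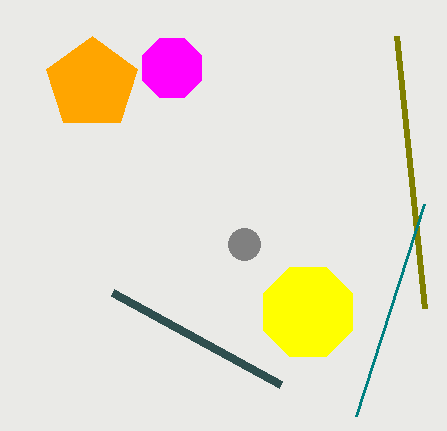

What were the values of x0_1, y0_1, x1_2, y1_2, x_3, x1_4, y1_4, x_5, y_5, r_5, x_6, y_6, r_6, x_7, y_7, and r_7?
x0_1 = 112, y0_1 = 292, x1_2 = 424, y1_2 = 308, x_3 = 92, x1_4 = 356, y1_4 = 416, x_5 = 172, y_5 = 68, r_5 = 32, x_6 = 308, y_6 = 312, r_6 = 48, x_7 = 244, y_7 = 244, r_7 = 16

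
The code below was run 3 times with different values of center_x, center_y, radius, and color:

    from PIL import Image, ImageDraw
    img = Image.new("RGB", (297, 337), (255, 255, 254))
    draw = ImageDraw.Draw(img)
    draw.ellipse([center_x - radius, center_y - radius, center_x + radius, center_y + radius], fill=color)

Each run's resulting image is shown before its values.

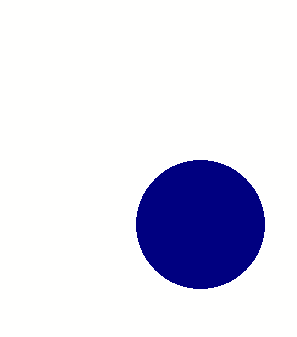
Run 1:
center_x = 200, center_y = 224, radius = 64, color = 'navy'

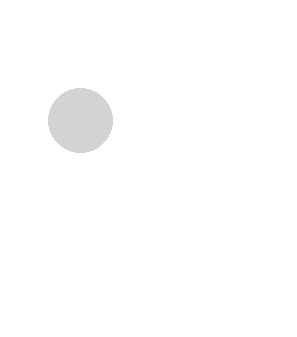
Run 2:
center_x = 80; center_y = 120; radius = 32; color = 'lightgray'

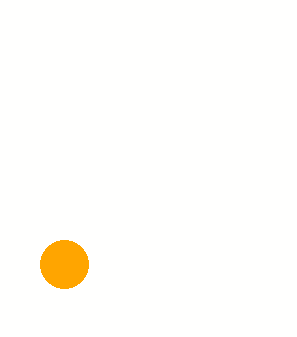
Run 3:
center_x = 64, center_y = 264, radius = 24, color = 'orange'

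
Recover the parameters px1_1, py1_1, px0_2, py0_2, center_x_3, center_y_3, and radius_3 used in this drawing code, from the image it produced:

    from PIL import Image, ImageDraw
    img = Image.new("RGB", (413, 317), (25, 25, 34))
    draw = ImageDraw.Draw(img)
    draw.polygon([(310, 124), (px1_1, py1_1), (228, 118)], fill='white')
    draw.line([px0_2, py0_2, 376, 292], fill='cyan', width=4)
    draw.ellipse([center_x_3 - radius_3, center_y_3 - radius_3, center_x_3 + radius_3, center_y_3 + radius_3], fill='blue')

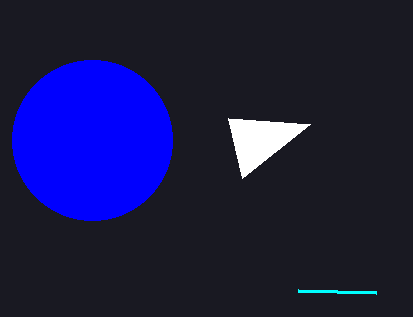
px1_1 = 242, py1_1 = 178, px0_2 = 298, py0_2 = 290, center_x_3 = 92, center_y_3 = 140, radius_3 = 80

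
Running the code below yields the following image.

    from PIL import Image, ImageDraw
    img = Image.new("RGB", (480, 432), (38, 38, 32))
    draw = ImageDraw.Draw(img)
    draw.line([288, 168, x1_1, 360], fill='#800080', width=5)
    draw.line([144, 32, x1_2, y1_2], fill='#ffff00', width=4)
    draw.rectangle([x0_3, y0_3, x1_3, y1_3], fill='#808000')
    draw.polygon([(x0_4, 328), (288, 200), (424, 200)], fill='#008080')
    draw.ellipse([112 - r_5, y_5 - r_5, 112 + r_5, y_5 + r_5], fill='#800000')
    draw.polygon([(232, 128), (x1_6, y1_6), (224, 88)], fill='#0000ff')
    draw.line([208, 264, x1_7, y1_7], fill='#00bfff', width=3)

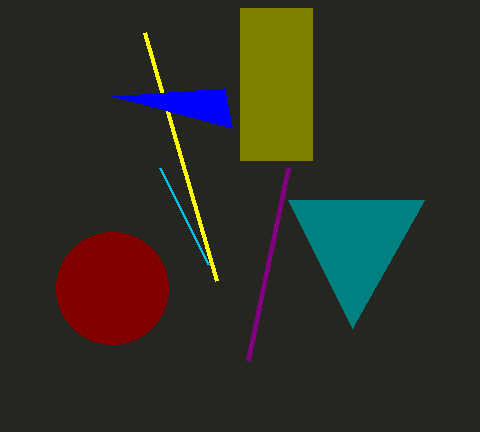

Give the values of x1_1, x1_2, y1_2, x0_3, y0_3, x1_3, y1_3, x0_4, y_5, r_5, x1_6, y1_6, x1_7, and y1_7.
x1_1 = 248; x1_2 = 216; y1_2 = 280; x0_3 = 240; y0_3 = 8; x1_3 = 312; y1_3 = 160; x0_4 = 352; y_5 = 288; r_5 = 56; x1_6 = 112; y1_6 = 96; x1_7 = 160; y1_7 = 168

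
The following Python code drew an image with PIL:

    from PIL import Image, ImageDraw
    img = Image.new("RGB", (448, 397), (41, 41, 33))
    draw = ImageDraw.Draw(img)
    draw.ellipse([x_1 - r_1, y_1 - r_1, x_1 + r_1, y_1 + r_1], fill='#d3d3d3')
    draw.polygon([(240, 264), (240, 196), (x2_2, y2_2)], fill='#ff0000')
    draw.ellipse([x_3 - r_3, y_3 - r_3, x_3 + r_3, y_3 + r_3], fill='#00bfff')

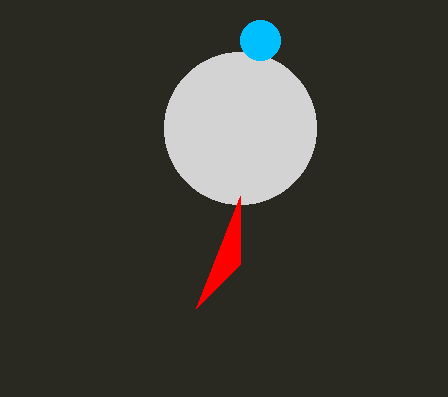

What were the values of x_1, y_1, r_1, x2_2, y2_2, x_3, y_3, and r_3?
x_1 = 240
y_1 = 128
r_1 = 76
x2_2 = 196
y2_2 = 308
x_3 = 260
y_3 = 40
r_3 = 20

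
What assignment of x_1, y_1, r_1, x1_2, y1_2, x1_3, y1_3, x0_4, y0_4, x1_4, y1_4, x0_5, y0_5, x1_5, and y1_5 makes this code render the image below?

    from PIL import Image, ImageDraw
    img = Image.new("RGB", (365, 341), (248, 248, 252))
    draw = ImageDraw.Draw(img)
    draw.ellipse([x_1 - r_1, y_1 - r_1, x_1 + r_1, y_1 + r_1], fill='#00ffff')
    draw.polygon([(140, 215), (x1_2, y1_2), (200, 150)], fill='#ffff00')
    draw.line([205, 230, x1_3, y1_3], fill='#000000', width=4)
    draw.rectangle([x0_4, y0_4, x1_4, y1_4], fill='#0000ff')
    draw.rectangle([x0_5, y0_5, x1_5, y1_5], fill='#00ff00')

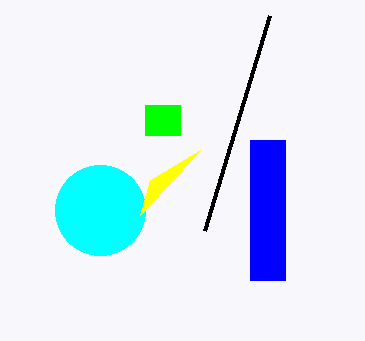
x_1 = 100
y_1 = 210
r_1 = 45
x1_2 = 150
y1_2 = 180
x1_3 = 270
y1_3 = 15
x0_4 = 250
y0_4 = 140
x1_4 = 285
y1_4 = 280
x0_5 = 145
y0_5 = 105
x1_5 = 180
y1_5 = 135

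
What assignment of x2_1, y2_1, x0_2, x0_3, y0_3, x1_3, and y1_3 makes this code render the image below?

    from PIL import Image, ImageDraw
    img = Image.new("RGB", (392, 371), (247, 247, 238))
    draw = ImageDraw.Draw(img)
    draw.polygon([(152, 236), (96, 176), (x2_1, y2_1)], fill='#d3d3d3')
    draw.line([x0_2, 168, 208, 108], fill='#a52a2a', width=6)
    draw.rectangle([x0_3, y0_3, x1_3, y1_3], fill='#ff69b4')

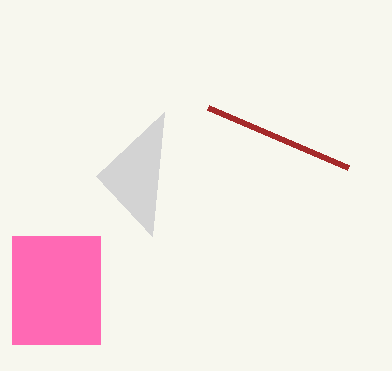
x2_1 = 164; y2_1 = 112; x0_2 = 348; x0_3 = 12; y0_3 = 236; x1_3 = 100; y1_3 = 344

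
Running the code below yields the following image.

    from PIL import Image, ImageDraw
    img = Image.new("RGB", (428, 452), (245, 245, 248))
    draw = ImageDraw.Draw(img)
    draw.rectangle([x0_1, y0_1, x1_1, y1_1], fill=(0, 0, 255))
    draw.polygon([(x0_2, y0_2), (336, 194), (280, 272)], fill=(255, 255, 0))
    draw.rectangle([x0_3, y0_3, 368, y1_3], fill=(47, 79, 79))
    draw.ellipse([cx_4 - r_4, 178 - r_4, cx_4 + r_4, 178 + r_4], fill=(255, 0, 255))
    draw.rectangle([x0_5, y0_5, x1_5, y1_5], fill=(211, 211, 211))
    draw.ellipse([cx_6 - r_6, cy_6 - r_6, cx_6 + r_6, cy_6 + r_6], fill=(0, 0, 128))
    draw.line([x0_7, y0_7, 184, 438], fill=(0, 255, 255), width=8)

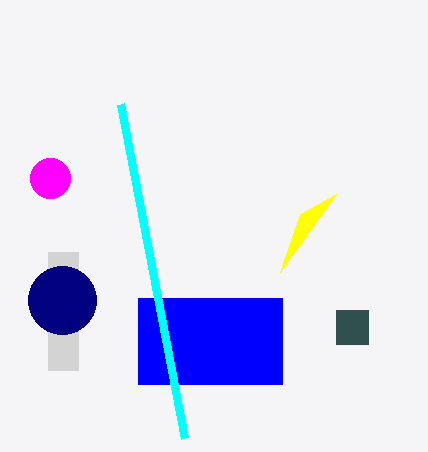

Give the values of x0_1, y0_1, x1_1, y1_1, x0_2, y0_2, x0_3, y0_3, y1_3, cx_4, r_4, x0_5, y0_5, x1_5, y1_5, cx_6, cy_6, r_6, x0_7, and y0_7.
x0_1 = 138
y0_1 = 298
x1_1 = 282
y1_1 = 384
x0_2 = 300
y0_2 = 214
x0_3 = 336
y0_3 = 310
y1_3 = 344
cx_4 = 50
r_4 = 20
x0_5 = 48
y0_5 = 252
x1_5 = 78
y1_5 = 370
cx_6 = 62
cy_6 = 300
r_6 = 34
x0_7 = 120
y0_7 = 104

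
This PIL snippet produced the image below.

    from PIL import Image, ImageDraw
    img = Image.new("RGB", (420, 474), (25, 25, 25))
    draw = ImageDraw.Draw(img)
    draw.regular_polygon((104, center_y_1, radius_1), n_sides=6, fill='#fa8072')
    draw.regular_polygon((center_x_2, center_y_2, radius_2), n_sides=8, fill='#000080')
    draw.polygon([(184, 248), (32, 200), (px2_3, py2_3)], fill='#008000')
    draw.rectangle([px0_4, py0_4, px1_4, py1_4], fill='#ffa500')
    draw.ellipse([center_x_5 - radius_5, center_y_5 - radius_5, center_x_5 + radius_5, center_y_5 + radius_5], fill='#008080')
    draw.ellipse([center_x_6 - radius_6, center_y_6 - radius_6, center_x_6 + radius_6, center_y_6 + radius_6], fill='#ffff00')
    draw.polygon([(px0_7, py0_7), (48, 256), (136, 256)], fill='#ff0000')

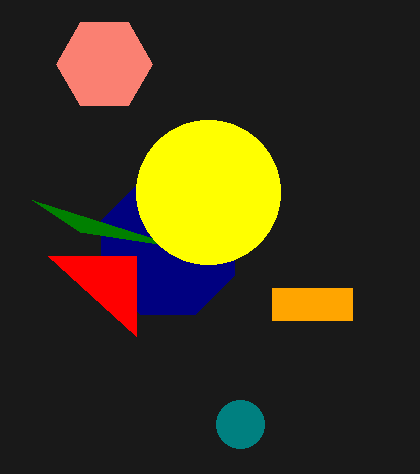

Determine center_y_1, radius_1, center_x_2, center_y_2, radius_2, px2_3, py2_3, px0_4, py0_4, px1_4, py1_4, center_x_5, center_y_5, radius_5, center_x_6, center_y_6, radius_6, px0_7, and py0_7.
center_y_1 = 64, radius_1 = 48, center_x_2 = 168, center_y_2 = 248, radius_2 = 72, px2_3 = 80, py2_3 = 232, px0_4 = 272, py0_4 = 288, px1_4 = 352, py1_4 = 320, center_x_5 = 240, center_y_5 = 424, radius_5 = 24, center_x_6 = 208, center_y_6 = 192, radius_6 = 72, px0_7 = 136, py0_7 = 336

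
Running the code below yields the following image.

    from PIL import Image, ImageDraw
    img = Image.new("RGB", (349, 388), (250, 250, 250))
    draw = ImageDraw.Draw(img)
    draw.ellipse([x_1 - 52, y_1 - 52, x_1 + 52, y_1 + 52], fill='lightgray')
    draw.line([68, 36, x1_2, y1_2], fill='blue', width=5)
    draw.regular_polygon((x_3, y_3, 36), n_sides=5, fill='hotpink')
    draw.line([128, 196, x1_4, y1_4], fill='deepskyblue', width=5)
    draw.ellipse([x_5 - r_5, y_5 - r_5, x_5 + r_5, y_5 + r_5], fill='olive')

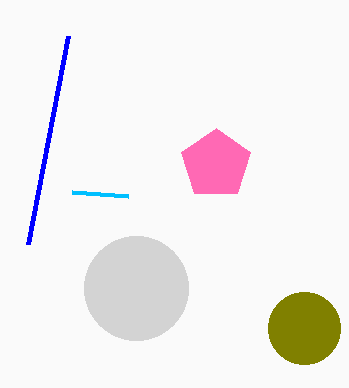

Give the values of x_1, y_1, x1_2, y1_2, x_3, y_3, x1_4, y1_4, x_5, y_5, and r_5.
x_1 = 136
y_1 = 288
x1_2 = 28
y1_2 = 244
x_3 = 216
y_3 = 164
x1_4 = 72
y1_4 = 192
x_5 = 304
y_5 = 328
r_5 = 36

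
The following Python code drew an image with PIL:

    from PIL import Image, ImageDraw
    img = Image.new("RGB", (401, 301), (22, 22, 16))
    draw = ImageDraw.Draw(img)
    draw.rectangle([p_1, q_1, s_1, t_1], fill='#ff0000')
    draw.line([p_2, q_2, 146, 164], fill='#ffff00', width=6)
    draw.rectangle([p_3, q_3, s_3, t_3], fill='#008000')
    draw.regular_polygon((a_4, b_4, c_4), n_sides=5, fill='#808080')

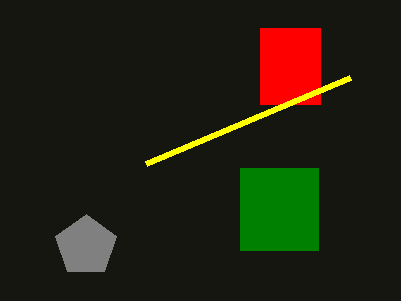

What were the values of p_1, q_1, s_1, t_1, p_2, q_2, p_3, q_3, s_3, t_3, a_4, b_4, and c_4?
p_1 = 260, q_1 = 28, s_1 = 320, t_1 = 104, p_2 = 350, q_2 = 78, p_3 = 240, q_3 = 168, s_3 = 318, t_3 = 250, a_4 = 86, b_4 = 246, c_4 = 32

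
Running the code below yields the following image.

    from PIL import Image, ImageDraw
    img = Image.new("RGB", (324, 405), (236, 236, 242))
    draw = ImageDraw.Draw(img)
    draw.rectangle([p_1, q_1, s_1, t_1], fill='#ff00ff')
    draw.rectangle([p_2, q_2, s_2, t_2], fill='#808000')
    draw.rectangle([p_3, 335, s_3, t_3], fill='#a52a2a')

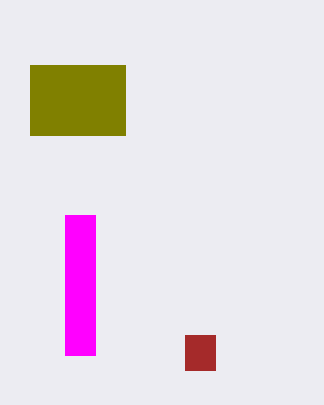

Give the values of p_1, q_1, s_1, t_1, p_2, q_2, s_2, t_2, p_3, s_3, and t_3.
p_1 = 65, q_1 = 215, s_1 = 95, t_1 = 355, p_2 = 30, q_2 = 65, s_2 = 125, t_2 = 135, p_3 = 185, s_3 = 215, t_3 = 370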